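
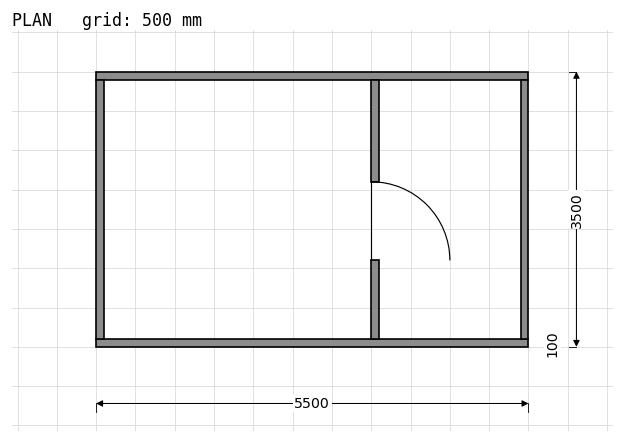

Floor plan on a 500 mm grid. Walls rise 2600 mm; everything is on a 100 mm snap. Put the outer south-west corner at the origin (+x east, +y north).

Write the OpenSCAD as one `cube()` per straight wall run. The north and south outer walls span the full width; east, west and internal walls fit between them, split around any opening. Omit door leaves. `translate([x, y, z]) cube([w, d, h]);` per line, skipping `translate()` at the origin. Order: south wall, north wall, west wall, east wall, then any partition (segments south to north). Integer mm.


cube([5500, 100, 2600]);
translate([0, 3400, 0]) cube([5500, 100, 2600]);
translate([0, 100, 0]) cube([100, 3300, 2600]);
translate([5400, 100, 0]) cube([100, 3300, 2600]);
translate([3500, 100, 0]) cube([100, 1000, 2600]);
translate([3500, 2100, 0]) cube([100, 1300, 2600]);


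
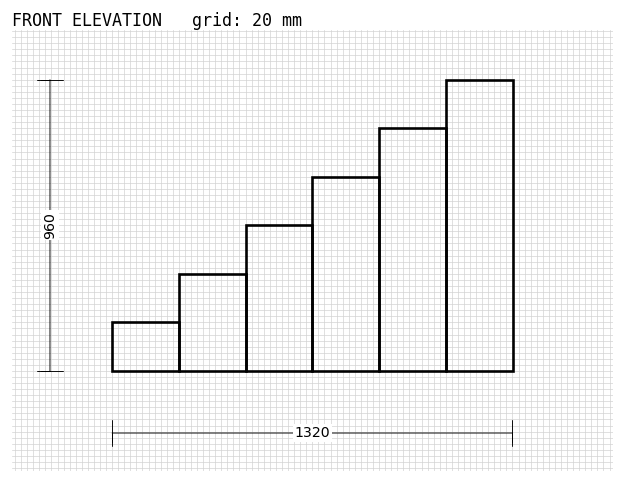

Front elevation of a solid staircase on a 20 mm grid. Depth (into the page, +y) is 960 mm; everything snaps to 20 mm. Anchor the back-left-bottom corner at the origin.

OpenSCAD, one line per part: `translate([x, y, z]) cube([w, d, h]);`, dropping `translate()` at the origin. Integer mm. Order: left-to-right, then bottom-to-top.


cube([220, 960, 160]);
translate([220, 0, 0]) cube([220, 960, 320]);
translate([440, 0, 0]) cube([220, 960, 480]);
translate([660, 0, 0]) cube([220, 960, 640]);
translate([880, 0, 0]) cube([220, 960, 800]);
translate([1100, 0, 0]) cube([220, 960, 960]);


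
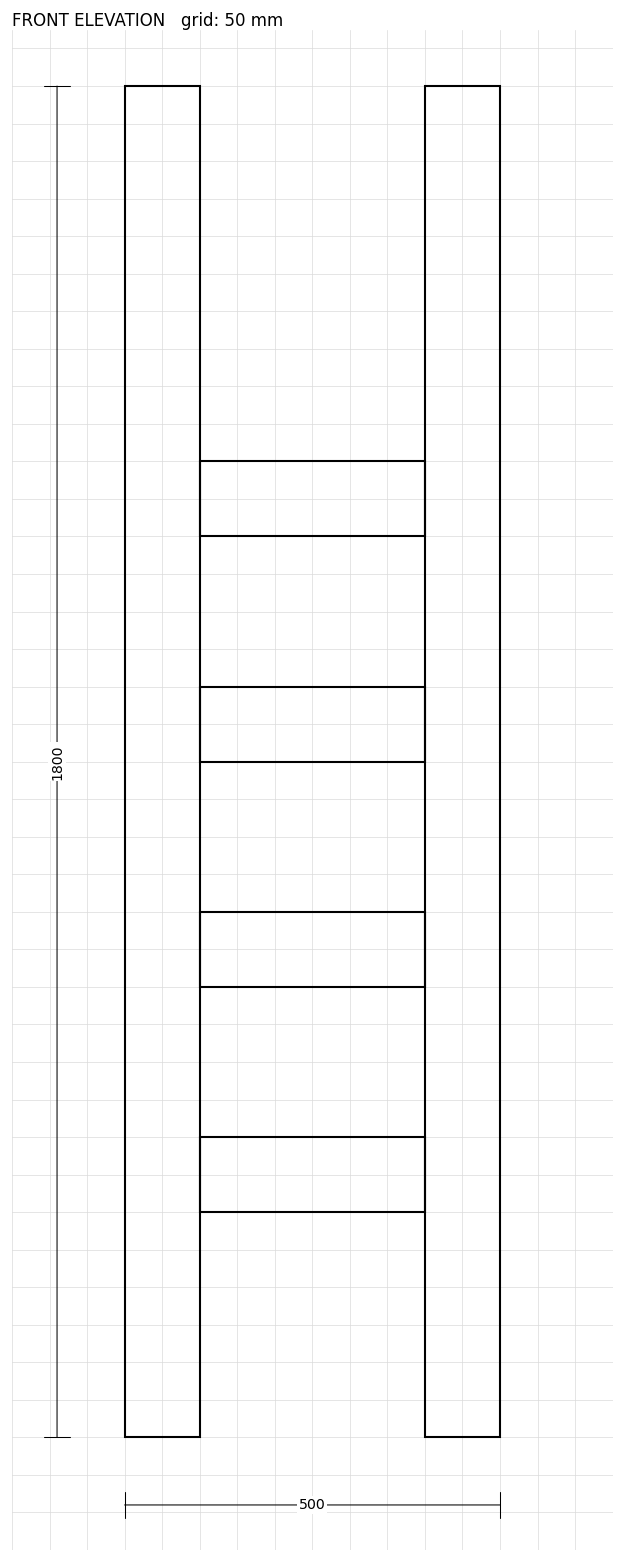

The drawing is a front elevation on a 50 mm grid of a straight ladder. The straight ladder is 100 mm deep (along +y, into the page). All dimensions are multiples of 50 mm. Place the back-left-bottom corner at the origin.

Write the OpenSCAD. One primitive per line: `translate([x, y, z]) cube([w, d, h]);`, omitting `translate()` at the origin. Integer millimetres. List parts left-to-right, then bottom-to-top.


cube([100, 100, 1800]);
translate([100, 0, 300]) cube([300, 100, 100]);
translate([100, 0, 600]) cube([300, 100, 100]);
translate([100, 0, 900]) cube([300, 100, 100]);
translate([100, 0, 1200]) cube([300, 100, 100]);
translate([400, 0, 0]) cube([100, 100, 1800]);


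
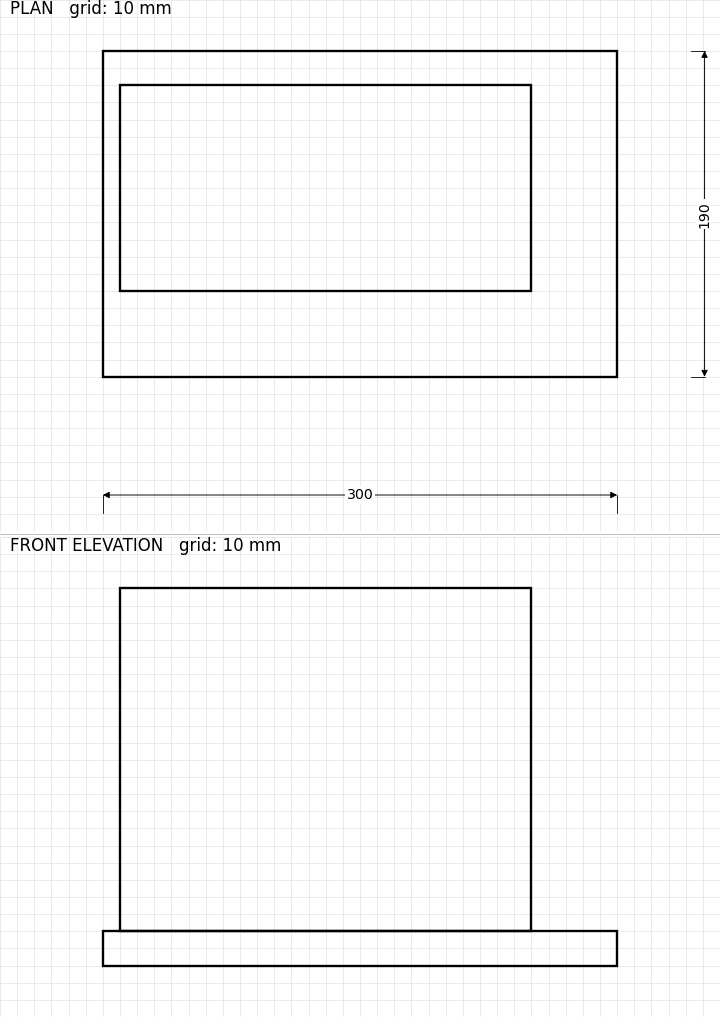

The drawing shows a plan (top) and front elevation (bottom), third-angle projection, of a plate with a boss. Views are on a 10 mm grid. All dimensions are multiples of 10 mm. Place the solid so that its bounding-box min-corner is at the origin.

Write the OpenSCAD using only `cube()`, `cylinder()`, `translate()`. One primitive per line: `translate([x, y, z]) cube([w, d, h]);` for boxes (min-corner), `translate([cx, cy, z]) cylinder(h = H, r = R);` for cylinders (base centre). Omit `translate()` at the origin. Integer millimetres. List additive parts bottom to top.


cube([300, 190, 20]);
translate([10, 50, 20]) cube([240, 120, 200]);


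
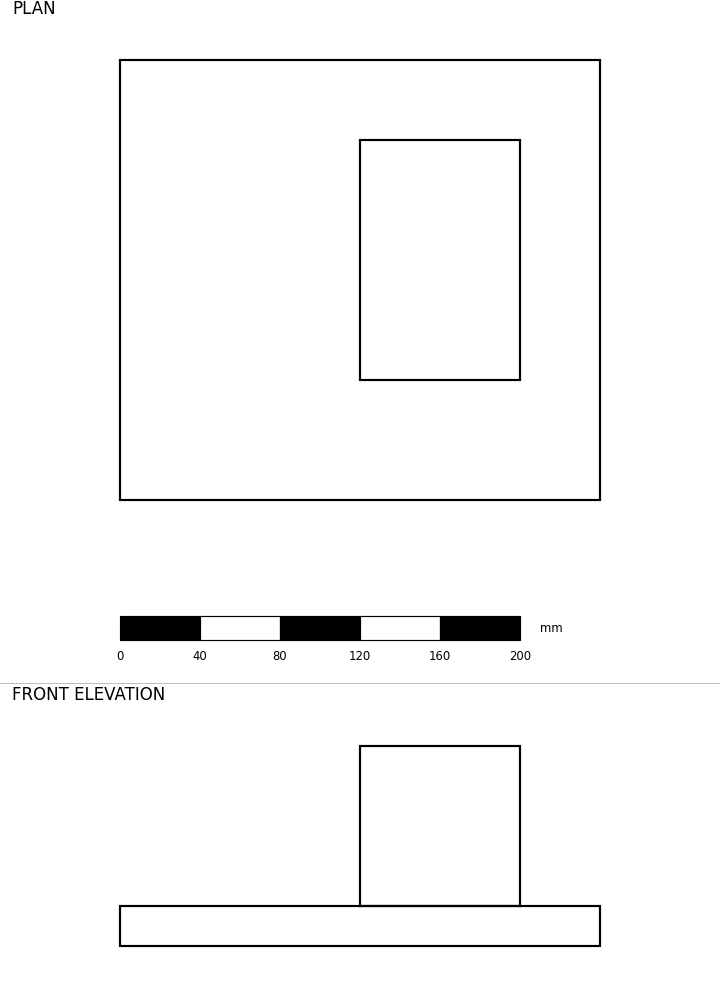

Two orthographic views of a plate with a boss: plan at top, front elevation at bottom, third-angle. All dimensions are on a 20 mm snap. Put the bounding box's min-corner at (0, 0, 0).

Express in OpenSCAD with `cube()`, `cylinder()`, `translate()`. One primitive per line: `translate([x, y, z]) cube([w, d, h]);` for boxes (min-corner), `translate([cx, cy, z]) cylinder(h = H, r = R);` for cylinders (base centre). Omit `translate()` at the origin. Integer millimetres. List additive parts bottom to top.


cube([240, 220, 20]);
translate([120, 60, 20]) cube([80, 120, 80]);


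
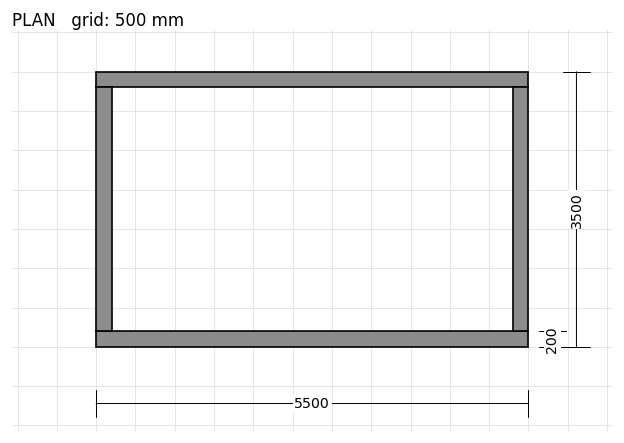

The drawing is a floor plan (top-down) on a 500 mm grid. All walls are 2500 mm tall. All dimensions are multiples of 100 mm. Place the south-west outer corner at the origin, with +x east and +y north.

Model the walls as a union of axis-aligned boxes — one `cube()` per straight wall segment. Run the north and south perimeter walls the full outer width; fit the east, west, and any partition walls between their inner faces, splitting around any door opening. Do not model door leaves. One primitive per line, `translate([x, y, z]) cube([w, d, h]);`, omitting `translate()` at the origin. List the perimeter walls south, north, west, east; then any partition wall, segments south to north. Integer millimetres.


cube([5500, 200, 2500]);
translate([0, 3300, 0]) cube([5500, 200, 2500]);
translate([0, 200, 0]) cube([200, 3100, 2500]);
translate([5300, 200, 0]) cube([200, 3100, 2500]);


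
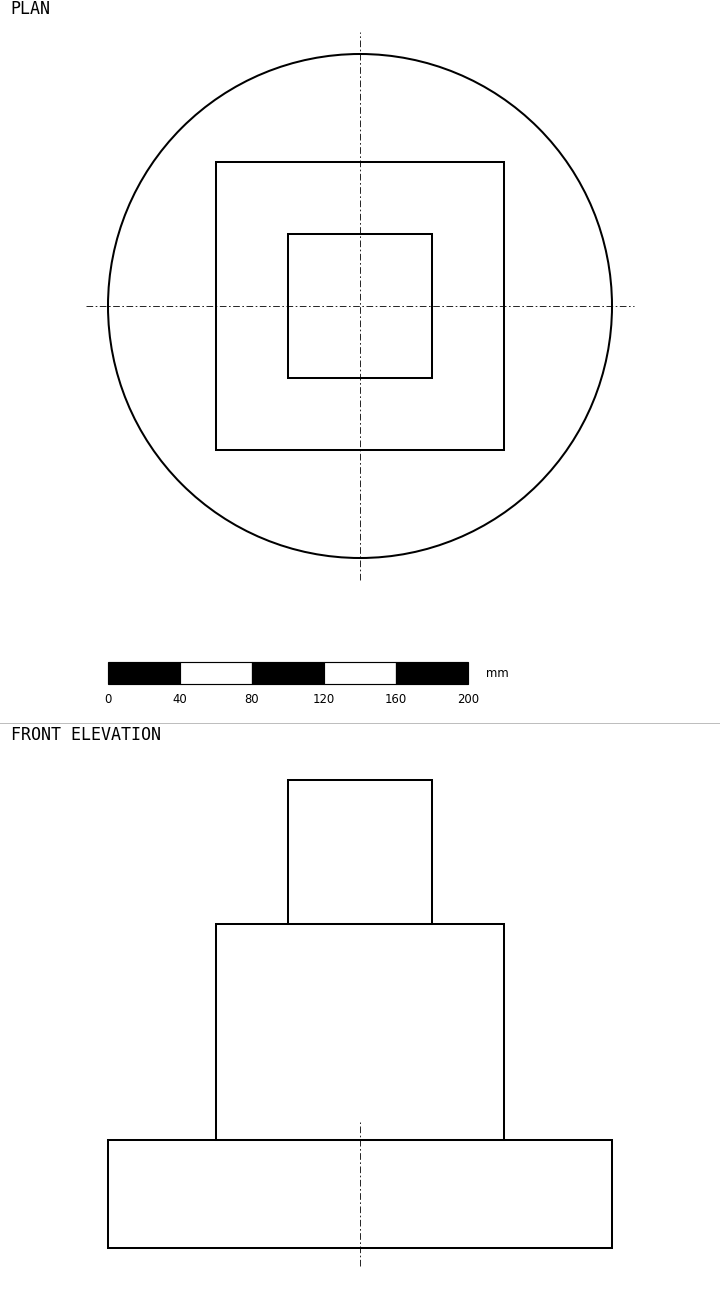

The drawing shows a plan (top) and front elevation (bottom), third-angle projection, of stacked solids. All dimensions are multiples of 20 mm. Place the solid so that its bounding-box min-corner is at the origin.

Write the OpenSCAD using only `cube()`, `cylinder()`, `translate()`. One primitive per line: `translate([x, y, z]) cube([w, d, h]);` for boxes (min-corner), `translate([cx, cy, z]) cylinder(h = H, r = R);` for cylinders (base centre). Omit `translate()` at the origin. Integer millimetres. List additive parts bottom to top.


translate([140, 140, 0]) cylinder(h = 60, r = 140);
translate([60, 60, 60]) cube([160, 160, 120]);
translate([100, 100, 180]) cube([80, 80, 80]);


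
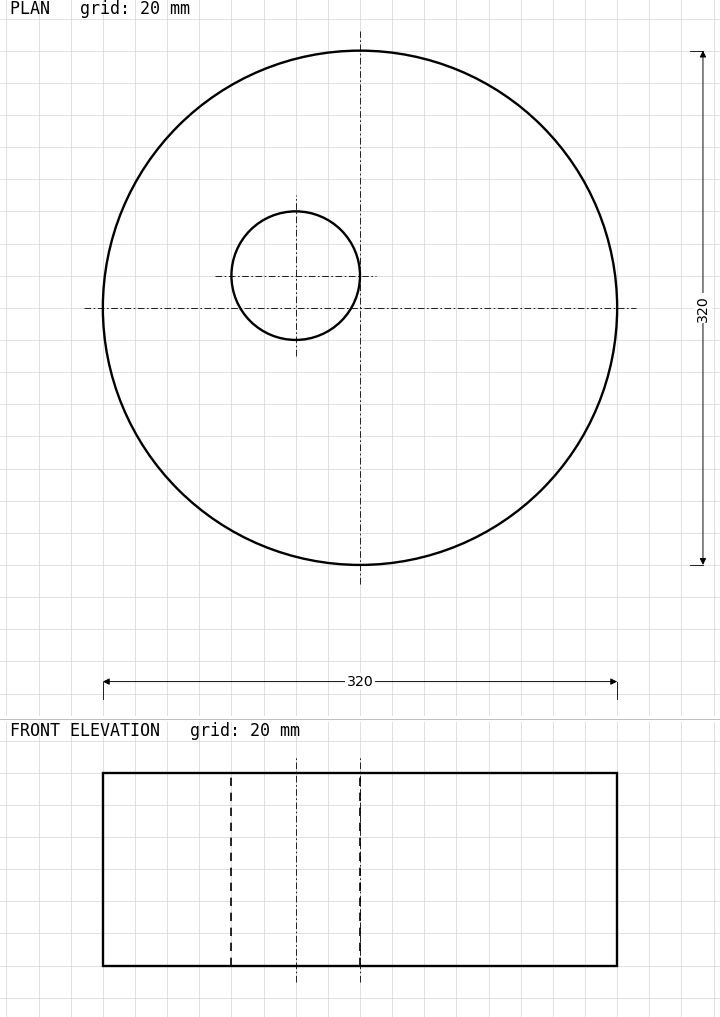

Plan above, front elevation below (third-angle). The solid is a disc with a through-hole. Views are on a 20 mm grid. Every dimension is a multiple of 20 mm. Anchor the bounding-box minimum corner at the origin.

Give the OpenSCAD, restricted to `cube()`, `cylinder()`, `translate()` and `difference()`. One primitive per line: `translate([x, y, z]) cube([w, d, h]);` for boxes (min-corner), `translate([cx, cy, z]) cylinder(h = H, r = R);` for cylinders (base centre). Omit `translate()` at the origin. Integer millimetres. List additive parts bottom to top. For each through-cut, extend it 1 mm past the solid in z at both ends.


difference() {
  translate([160, 160, 0]) cylinder(h = 120, r = 160);
  translate([120, 180, -1]) cylinder(h = 122, r = 40);
}


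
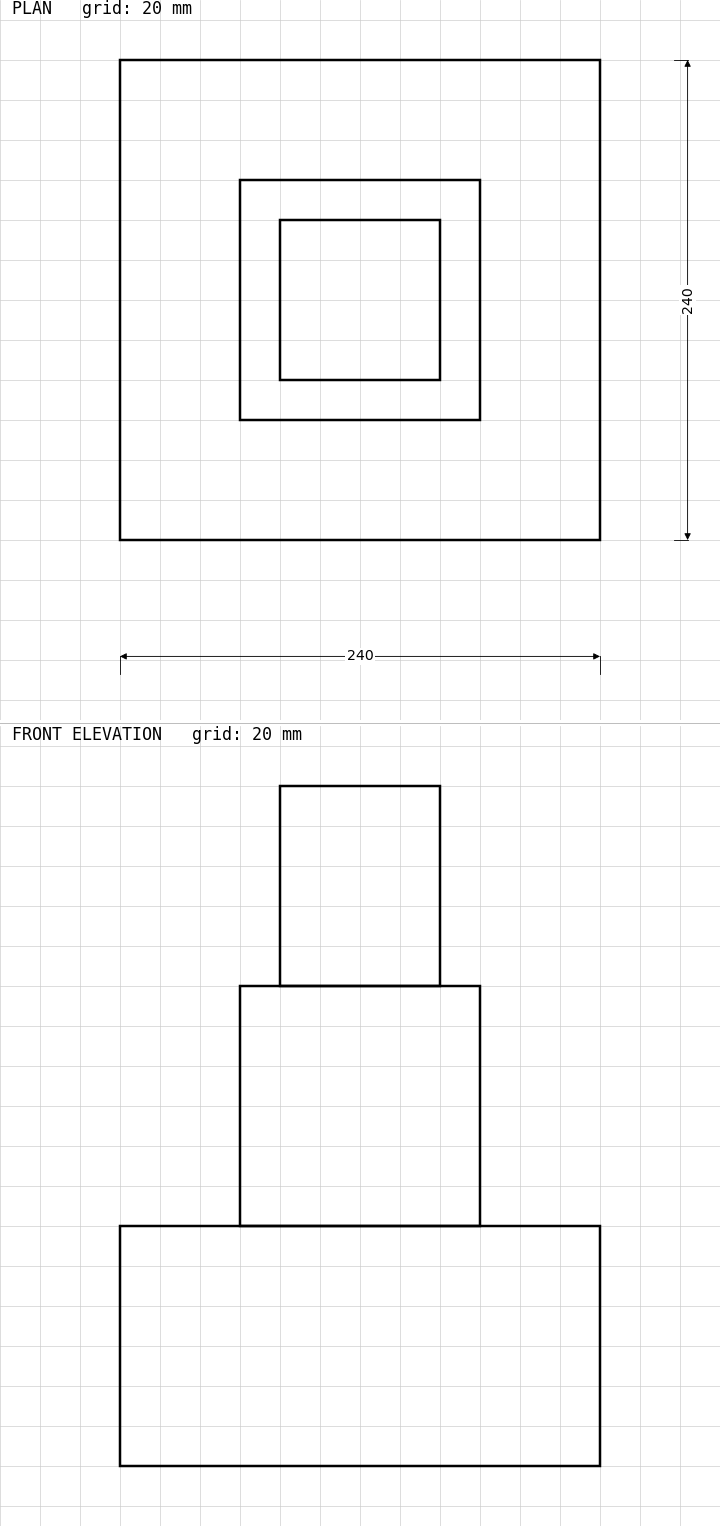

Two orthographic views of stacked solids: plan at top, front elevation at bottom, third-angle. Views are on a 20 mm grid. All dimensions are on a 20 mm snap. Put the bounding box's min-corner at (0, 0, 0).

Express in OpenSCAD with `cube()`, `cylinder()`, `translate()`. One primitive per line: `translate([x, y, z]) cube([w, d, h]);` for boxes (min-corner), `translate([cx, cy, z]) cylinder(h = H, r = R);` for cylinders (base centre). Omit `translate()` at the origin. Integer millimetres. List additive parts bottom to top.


cube([240, 240, 120]);
translate([60, 60, 120]) cube([120, 120, 120]);
translate([80, 80, 240]) cube([80, 80, 100]);


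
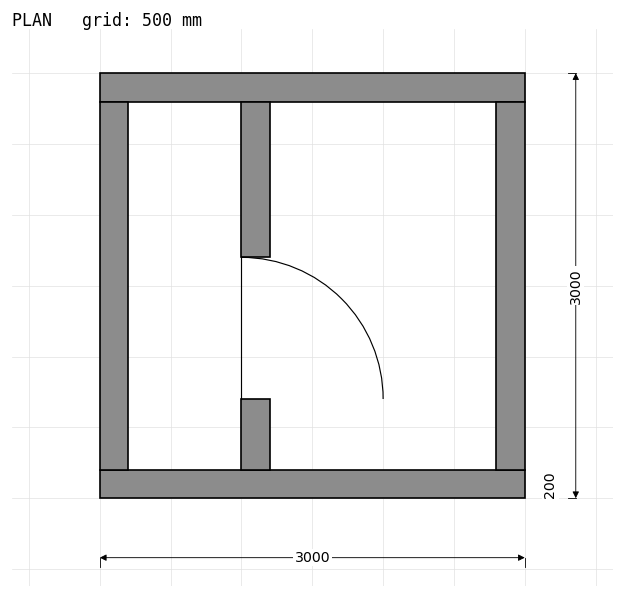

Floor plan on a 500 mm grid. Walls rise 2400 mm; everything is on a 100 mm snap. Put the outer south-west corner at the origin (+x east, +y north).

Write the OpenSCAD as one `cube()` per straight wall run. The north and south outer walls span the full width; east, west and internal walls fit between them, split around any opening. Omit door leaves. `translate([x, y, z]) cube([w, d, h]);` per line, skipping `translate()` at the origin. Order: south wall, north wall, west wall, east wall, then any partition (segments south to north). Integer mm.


cube([3000, 200, 2400]);
translate([0, 2800, 0]) cube([3000, 200, 2400]);
translate([0, 200, 0]) cube([200, 2600, 2400]);
translate([2800, 200, 0]) cube([200, 2600, 2400]);
translate([1000, 200, 0]) cube([200, 500, 2400]);
translate([1000, 1700, 0]) cube([200, 1100, 2400]);


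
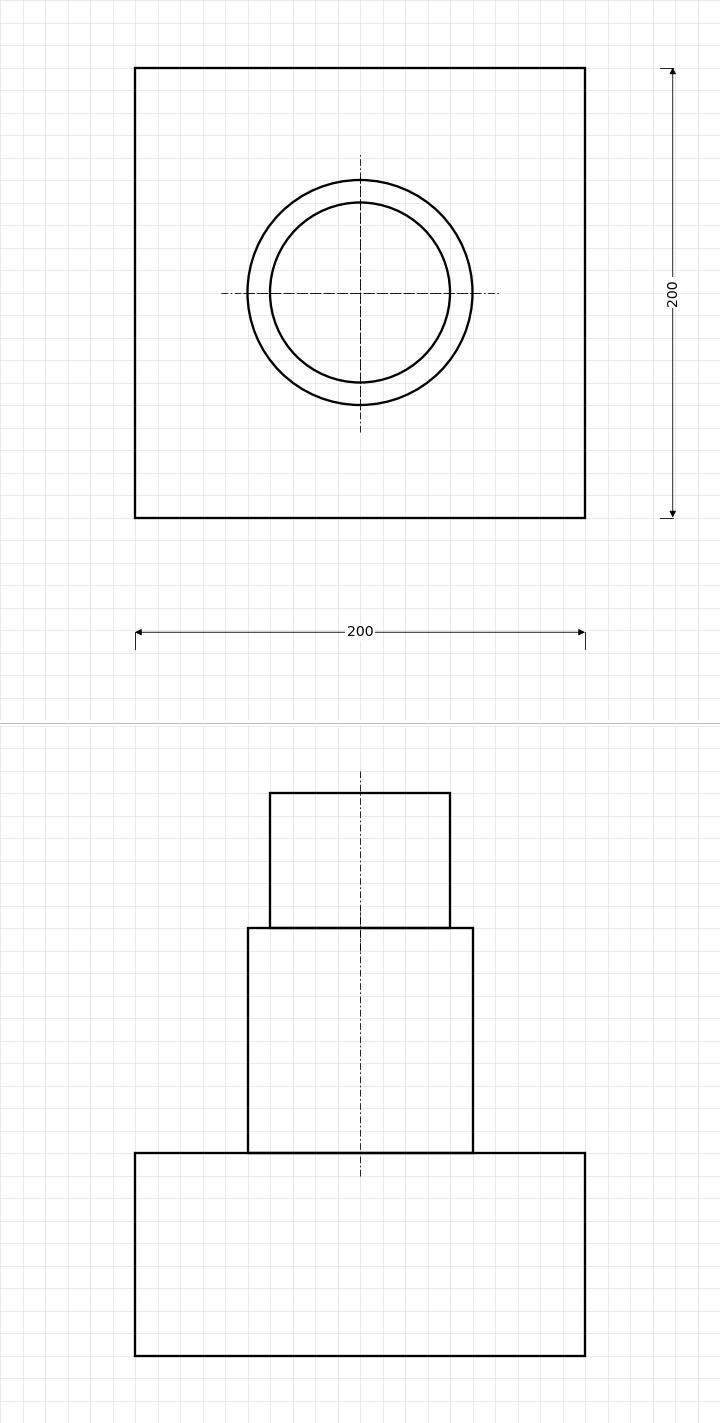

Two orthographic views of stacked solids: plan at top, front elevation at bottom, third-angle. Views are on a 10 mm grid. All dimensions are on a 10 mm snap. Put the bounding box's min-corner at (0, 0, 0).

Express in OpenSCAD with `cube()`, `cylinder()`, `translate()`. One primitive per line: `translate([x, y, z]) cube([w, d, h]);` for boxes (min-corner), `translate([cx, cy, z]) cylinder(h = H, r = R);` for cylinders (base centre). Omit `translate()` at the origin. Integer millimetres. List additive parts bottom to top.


cube([200, 200, 90]);
translate([100, 100, 90]) cylinder(h = 100, r = 50);
translate([100, 100, 190]) cylinder(h = 60, r = 40);


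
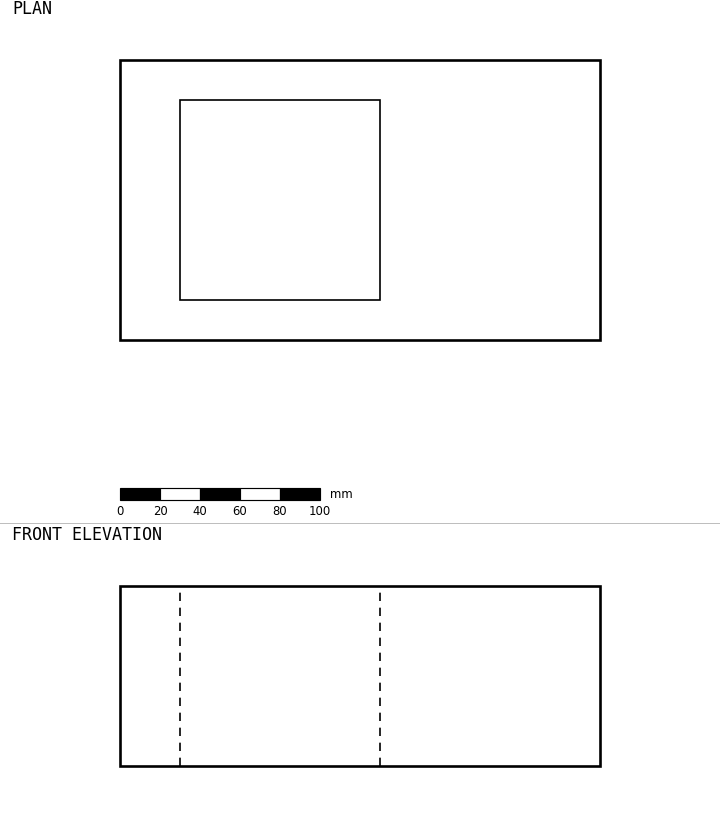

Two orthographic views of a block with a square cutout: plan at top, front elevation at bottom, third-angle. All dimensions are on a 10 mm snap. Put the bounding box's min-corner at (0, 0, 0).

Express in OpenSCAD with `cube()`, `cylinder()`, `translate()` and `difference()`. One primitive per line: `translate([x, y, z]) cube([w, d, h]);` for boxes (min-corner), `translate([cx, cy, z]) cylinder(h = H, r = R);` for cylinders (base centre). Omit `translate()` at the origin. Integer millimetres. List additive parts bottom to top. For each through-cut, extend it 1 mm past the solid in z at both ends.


difference() {
  cube([240, 140, 90]);
  translate([30, 20, -1]) cube([100, 100, 92]);
}


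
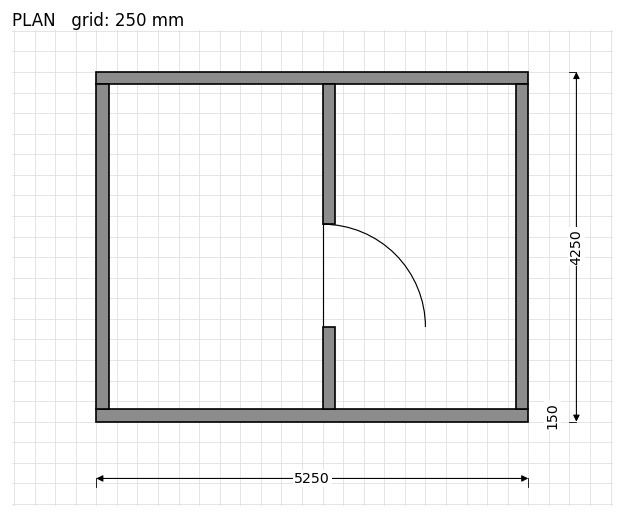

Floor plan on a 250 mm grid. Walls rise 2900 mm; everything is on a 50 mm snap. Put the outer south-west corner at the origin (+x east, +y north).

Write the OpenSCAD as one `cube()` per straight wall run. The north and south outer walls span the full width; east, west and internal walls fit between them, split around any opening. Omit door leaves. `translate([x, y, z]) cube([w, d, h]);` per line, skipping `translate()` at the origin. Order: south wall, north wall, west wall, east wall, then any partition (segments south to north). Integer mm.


cube([5250, 150, 2900]);
translate([0, 4100, 0]) cube([5250, 150, 2900]);
translate([0, 150, 0]) cube([150, 3950, 2900]);
translate([5100, 150, 0]) cube([150, 3950, 2900]);
translate([2750, 150, 0]) cube([150, 1000, 2900]);
translate([2750, 2400, 0]) cube([150, 1700, 2900]);


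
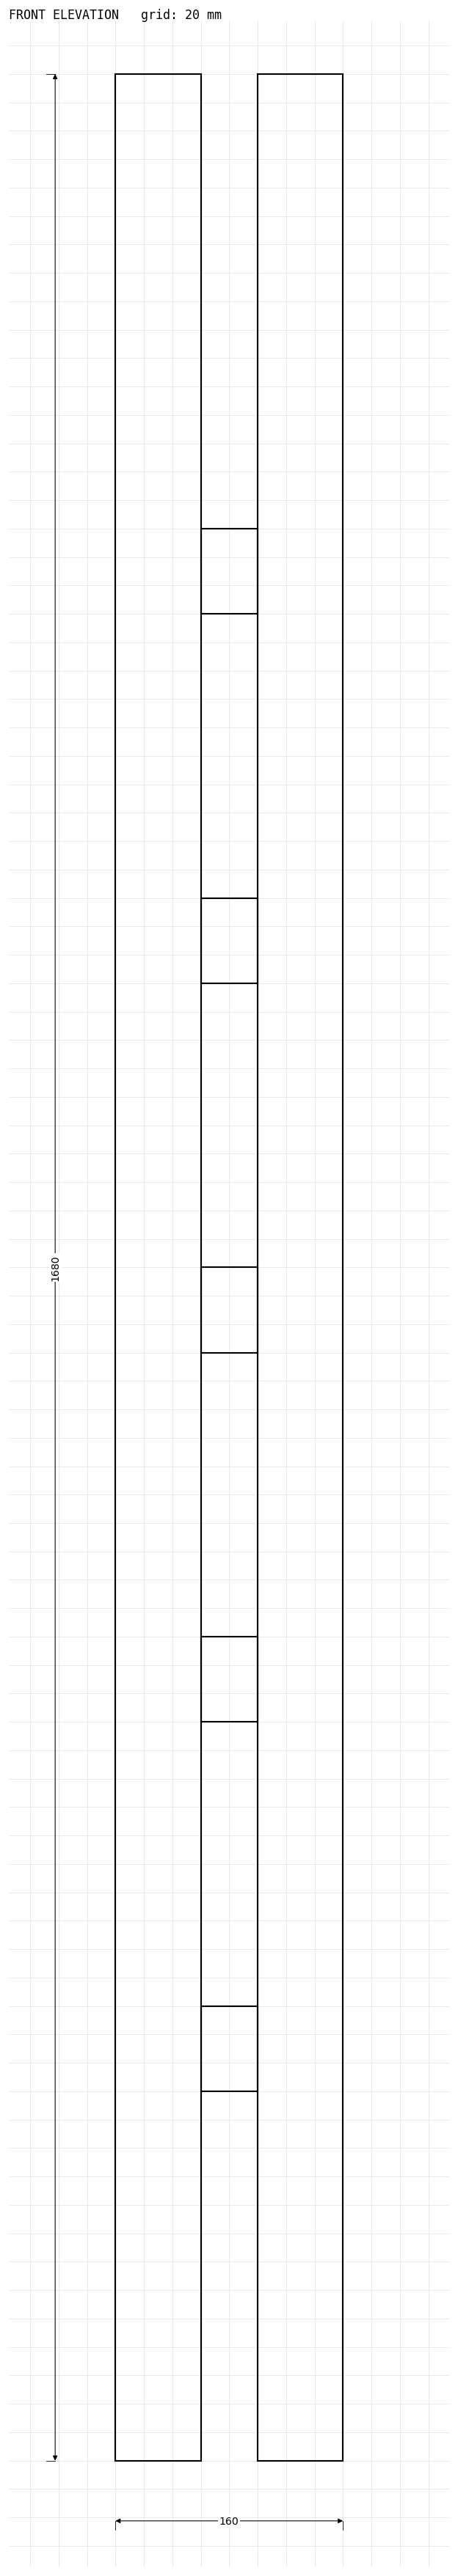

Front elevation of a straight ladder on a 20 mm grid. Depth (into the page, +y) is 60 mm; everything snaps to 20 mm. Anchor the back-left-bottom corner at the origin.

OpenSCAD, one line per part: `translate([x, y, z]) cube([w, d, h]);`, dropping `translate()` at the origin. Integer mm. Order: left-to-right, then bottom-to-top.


cube([60, 60, 1680]);
translate([60, 0, 260]) cube([40, 60, 60]);
translate([60, 0, 520]) cube([40, 60, 60]);
translate([60, 0, 780]) cube([40, 60, 60]);
translate([60, 0, 1040]) cube([40, 60, 60]);
translate([60, 0, 1300]) cube([40, 60, 60]);
translate([100, 0, 0]) cube([60, 60, 1680]);


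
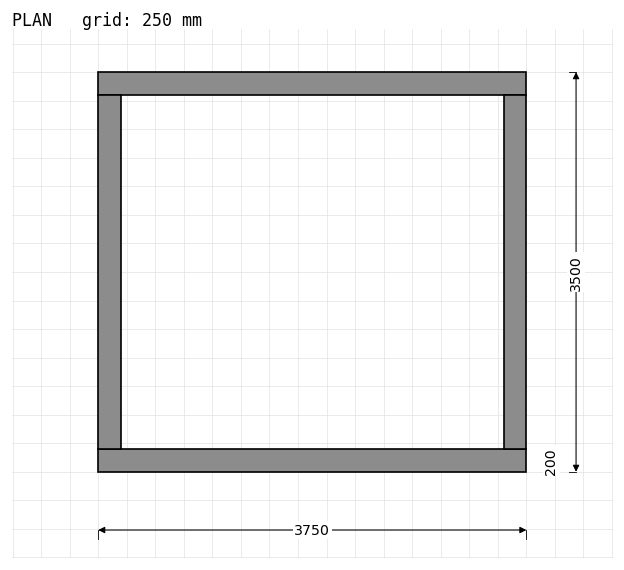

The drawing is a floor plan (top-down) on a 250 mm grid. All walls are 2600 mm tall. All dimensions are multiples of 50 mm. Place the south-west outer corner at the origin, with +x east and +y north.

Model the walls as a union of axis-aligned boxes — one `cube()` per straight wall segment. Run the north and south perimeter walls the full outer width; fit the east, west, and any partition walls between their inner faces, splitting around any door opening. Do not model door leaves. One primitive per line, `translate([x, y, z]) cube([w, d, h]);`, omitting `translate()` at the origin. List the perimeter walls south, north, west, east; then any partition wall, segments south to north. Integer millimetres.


cube([3750, 200, 2600]);
translate([0, 3300, 0]) cube([3750, 200, 2600]);
translate([0, 200, 0]) cube([200, 3100, 2600]);
translate([3550, 200, 0]) cube([200, 3100, 2600]);


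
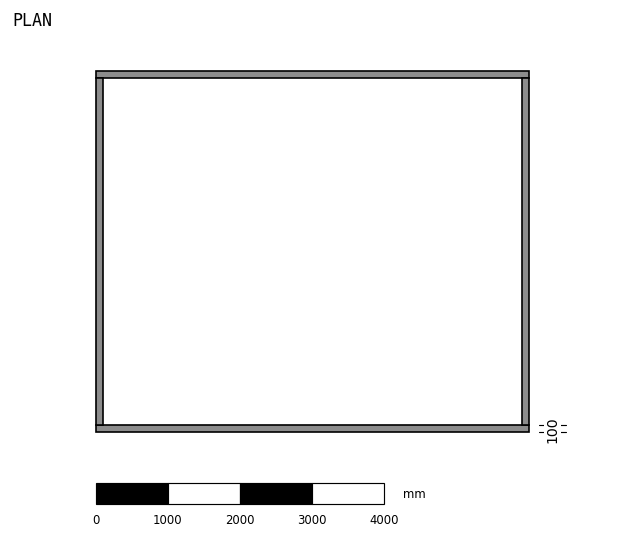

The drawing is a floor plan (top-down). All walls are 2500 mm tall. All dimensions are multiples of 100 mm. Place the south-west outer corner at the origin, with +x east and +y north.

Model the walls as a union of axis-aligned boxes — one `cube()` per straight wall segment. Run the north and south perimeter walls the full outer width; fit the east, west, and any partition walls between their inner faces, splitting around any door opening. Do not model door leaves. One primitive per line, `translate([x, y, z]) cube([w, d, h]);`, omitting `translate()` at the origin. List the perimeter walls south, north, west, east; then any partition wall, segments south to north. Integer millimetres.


cube([6000, 100, 2500]);
translate([0, 4900, 0]) cube([6000, 100, 2500]);
translate([0, 100, 0]) cube([100, 4800, 2500]);
translate([5900, 100, 0]) cube([100, 4800, 2500]);


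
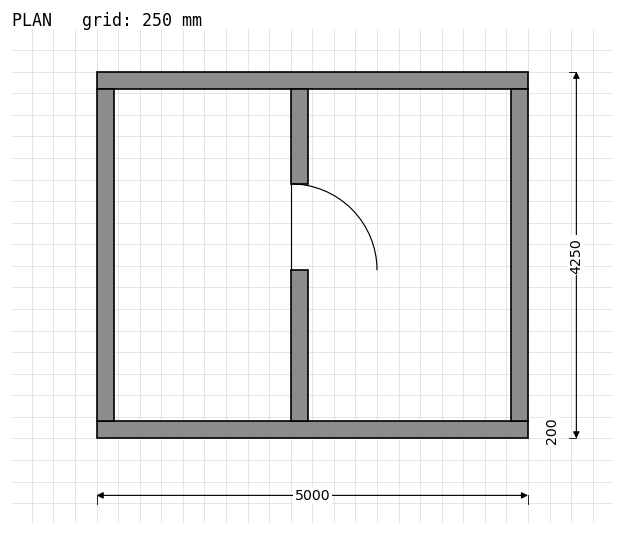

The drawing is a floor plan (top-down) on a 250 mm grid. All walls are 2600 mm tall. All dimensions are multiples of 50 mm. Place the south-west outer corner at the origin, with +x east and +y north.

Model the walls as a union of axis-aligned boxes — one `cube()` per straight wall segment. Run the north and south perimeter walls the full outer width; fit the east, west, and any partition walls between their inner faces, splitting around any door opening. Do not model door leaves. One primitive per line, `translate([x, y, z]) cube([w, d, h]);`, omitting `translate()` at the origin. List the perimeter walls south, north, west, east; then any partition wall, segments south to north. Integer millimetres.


cube([5000, 200, 2600]);
translate([0, 4050, 0]) cube([5000, 200, 2600]);
translate([0, 200, 0]) cube([200, 3850, 2600]);
translate([4800, 200, 0]) cube([200, 3850, 2600]);
translate([2250, 200, 0]) cube([200, 1750, 2600]);
translate([2250, 2950, 0]) cube([200, 1100, 2600]);


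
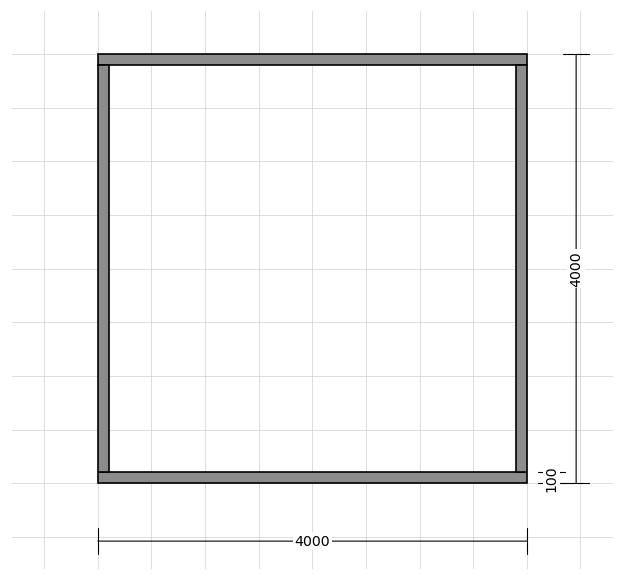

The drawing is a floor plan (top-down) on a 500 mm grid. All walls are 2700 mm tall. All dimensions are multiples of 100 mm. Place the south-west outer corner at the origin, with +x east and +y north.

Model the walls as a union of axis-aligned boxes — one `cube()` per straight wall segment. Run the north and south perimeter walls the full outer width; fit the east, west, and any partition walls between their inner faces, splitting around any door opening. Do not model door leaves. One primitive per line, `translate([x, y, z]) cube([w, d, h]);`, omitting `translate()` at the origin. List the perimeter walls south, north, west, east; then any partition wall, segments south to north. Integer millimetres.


cube([4000, 100, 2700]);
translate([0, 3900, 0]) cube([4000, 100, 2700]);
translate([0, 100, 0]) cube([100, 3800, 2700]);
translate([3900, 100, 0]) cube([100, 3800, 2700]);


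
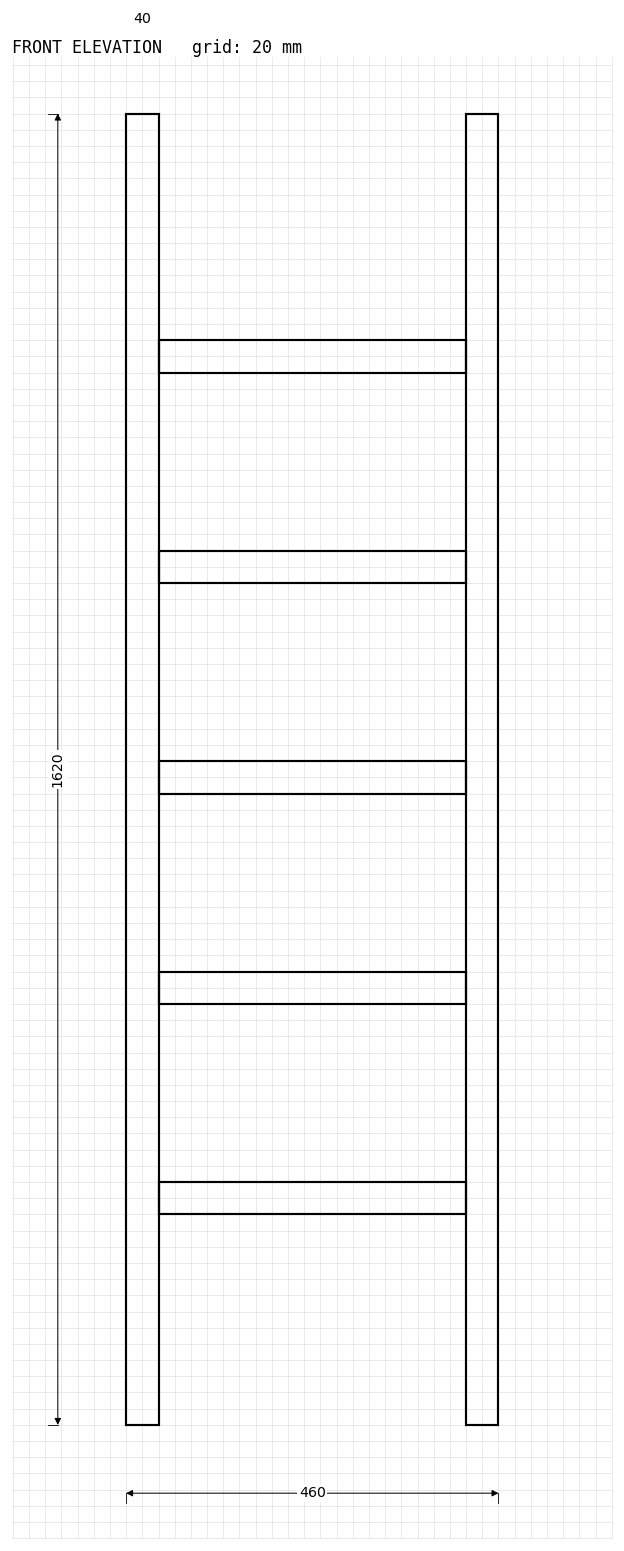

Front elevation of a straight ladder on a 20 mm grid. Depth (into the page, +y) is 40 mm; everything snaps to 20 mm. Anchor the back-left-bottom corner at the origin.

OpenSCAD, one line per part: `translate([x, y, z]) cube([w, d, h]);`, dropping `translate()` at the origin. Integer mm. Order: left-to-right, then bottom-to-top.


cube([40, 40, 1620]);
translate([40, 0, 260]) cube([380, 40, 40]);
translate([40, 0, 520]) cube([380, 40, 40]);
translate([40, 0, 780]) cube([380, 40, 40]);
translate([40, 0, 1040]) cube([380, 40, 40]);
translate([40, 0, 1300]) cube([380, 40, 40]);
translate([420, 0, 0]) cube([40, 40, 1620]);


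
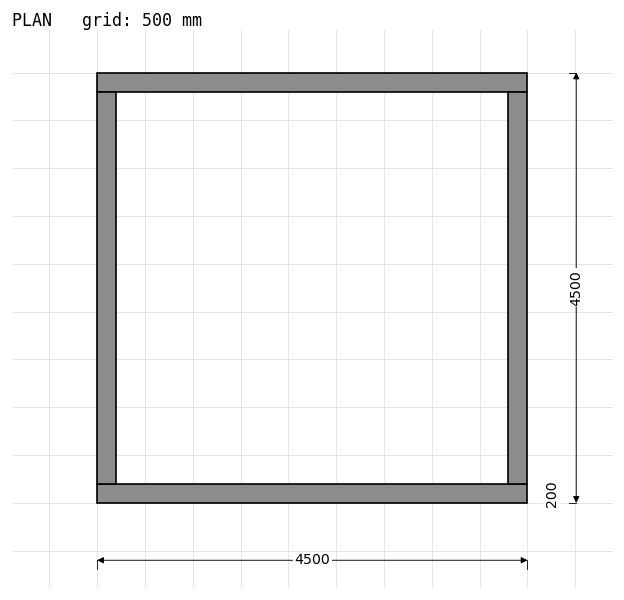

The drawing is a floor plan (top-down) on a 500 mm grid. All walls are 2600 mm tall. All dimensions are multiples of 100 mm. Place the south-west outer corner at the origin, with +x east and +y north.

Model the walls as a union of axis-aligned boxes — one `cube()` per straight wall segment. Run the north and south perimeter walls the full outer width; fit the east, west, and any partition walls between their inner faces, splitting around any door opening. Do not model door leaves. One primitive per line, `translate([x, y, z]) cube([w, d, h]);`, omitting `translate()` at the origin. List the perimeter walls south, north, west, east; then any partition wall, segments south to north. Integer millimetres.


cube([4500, 200, 2600]);
translate([0, 4300, 0]) cube([4500, 200, 2600]);
translate([0, 200, 0]) cube([200, 4100, 2600]);
translate([4300, 200, 0]) cube([200, 4100, 2600]);


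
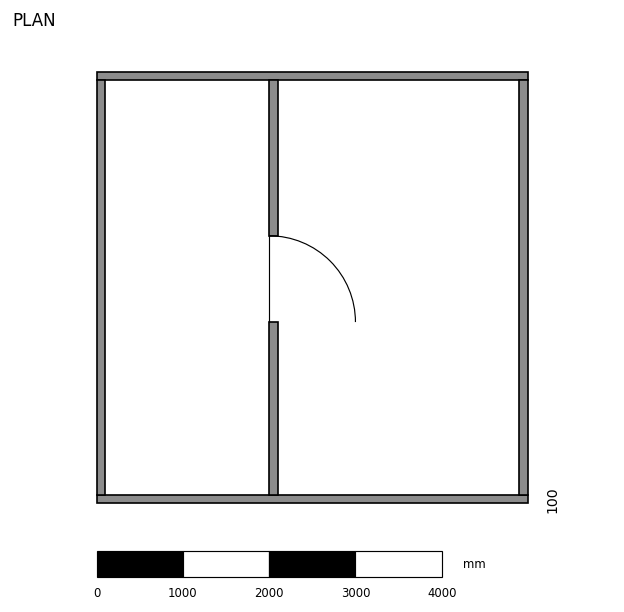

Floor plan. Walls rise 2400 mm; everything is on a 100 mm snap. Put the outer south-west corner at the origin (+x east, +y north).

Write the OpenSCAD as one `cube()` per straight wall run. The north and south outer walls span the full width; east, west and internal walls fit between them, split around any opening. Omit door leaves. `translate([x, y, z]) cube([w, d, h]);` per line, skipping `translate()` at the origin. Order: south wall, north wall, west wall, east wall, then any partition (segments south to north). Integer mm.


cube([5000, 100, 2400]);
translate([0, 4900, 0]) cube([5000, 100, 2400]);
translate([0, 100, 0]) cube([100, 4800, 2400]);
translate([4900, 100, 0]) cube([100, 4800, 2400]);
translate([2000, 100, 0]) cube([100, 2000, 2400]);
translate([2000, 3100, 0]) cube([100, 1800, 2400]);


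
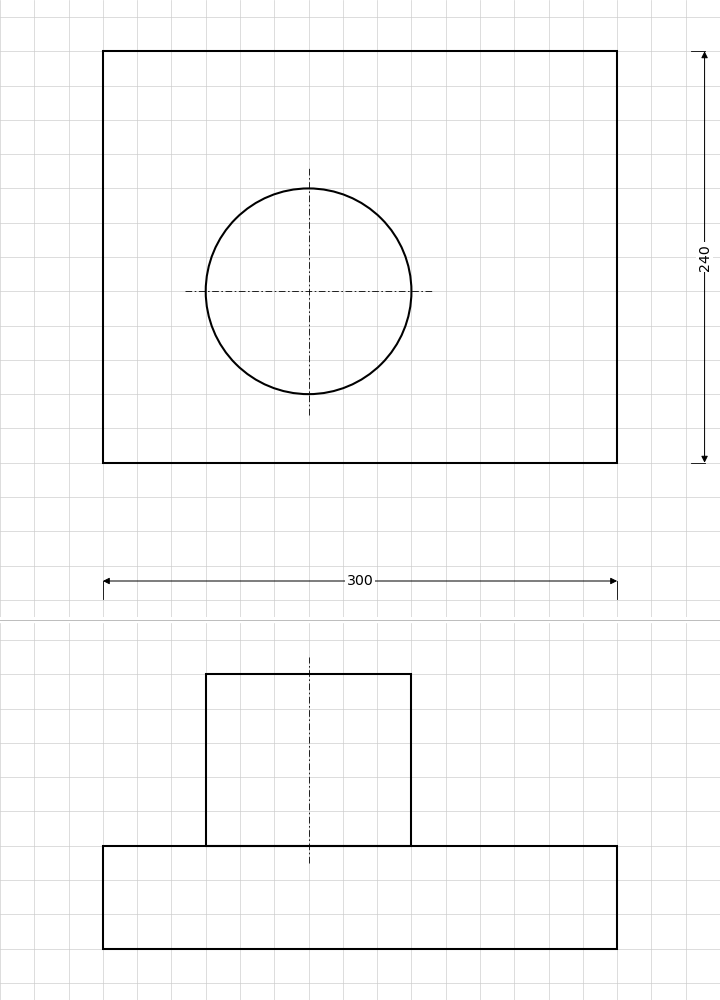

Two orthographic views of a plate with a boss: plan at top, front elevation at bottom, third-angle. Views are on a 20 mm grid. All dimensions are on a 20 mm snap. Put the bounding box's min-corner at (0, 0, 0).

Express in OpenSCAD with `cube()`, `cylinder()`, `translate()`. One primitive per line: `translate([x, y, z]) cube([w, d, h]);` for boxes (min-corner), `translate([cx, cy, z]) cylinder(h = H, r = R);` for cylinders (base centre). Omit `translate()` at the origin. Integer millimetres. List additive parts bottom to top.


cube([300, 240, 60]);
translate([120, 100, 60]) cylinder(h = 100, r = 60);


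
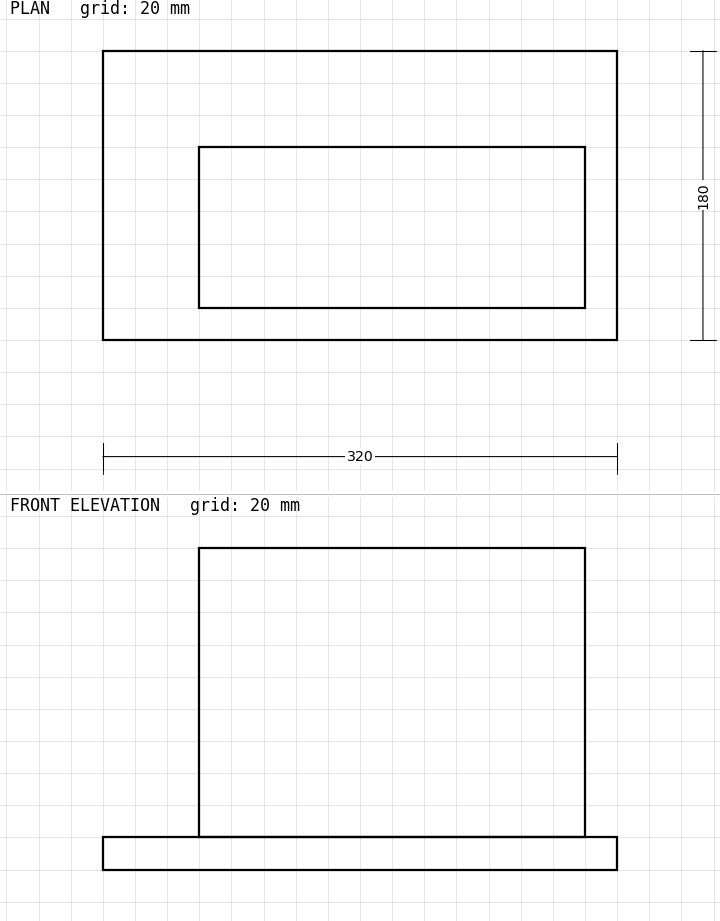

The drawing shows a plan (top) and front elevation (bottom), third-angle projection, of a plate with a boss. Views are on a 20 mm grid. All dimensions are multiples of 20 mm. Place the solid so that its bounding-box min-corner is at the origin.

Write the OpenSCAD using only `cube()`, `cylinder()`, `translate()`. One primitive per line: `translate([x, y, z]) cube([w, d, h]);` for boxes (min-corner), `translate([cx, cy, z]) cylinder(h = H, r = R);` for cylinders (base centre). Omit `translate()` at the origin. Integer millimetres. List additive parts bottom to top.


cube([320, 180, 20]);
translate([60, 20, 20]) cube([240, 100, 180]);


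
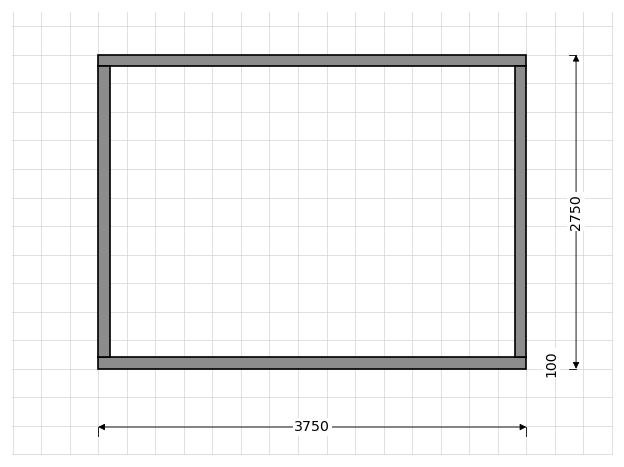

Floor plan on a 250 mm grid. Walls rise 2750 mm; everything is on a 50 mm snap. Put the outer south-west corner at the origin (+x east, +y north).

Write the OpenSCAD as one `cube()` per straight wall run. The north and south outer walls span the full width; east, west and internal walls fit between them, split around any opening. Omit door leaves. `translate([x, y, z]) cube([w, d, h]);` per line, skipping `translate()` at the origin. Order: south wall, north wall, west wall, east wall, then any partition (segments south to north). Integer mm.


cube([3750, 100, 2750]);
translate([0, 2650, 0]) cube([3750, 100, 2750]);
translate([0, 100, 0]) cube([100, 2550, 2750]);
translate([3650, 100, 0]) cube([100, 2550, 2750]);


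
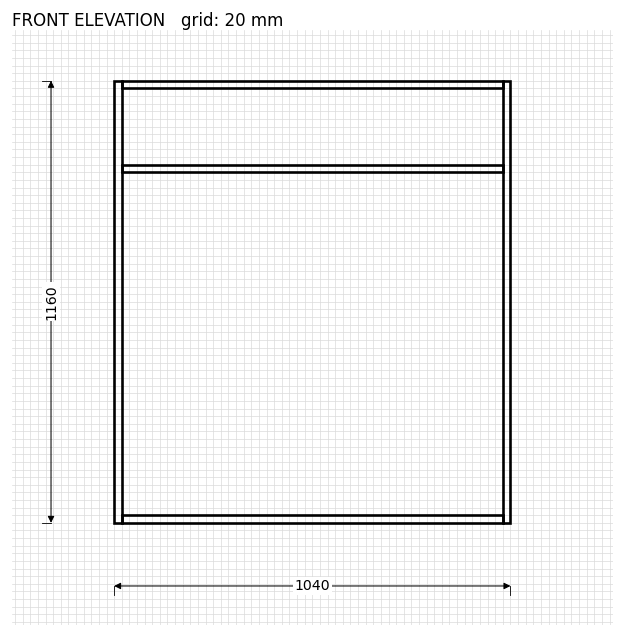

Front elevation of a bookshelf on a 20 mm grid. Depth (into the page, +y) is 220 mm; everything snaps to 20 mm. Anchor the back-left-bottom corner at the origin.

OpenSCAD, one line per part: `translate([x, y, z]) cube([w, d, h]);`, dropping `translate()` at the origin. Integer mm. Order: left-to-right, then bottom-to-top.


cube([20, 220, 1160]);
translate([20, 0, 0]) cube([1000, 220, 20]);
translate([20, 0, 920]) cube([1000, 220, 20]);
translate([20, 0, 1140]) cube([1000, 220, 20]);
translate([1020, 0, 0]) cube([20, 220, 1160]);


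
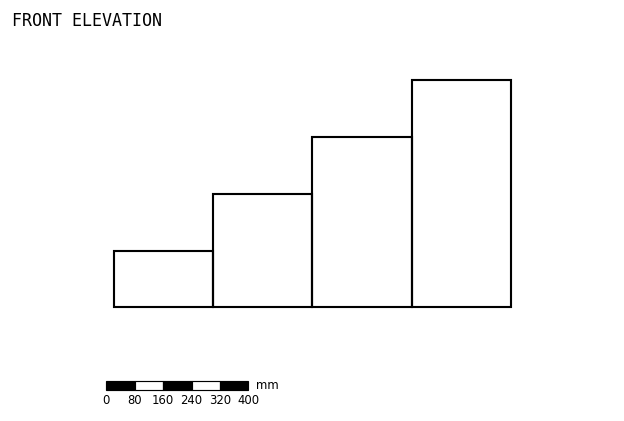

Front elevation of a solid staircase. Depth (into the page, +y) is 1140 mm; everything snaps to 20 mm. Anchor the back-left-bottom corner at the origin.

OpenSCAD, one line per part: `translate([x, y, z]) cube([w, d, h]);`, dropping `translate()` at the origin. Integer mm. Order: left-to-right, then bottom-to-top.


cube([280, 1140, 160]);
translate([280, 0, 0]) cube([280, 1140, 320]);
translate([560, 0, 0]) cube([280, 1140, 480]);
translate([840, 0, 0]) cube([280, 1140, 640]);


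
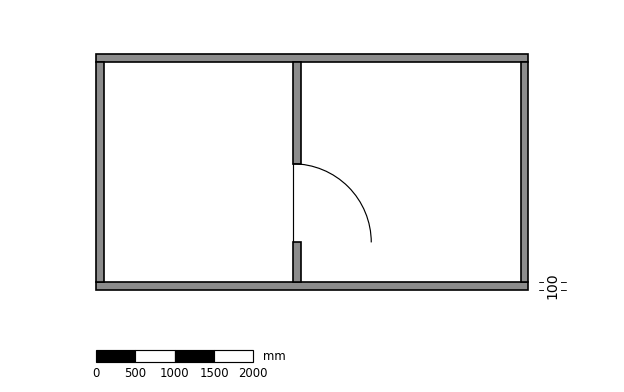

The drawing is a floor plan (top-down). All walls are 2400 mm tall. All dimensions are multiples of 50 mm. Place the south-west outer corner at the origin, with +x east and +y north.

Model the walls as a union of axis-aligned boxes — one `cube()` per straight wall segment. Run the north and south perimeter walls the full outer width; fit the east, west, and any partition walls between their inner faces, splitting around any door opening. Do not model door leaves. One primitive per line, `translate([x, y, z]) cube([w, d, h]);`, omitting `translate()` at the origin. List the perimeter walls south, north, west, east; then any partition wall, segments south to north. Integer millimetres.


cube([5500, 100, 2400]);
translate([0, 2900, 0]) cube([5500, 100, 2400]);
translate([0, 100, 0]) cube([100, 2800, 2400]);
translate([5400, 100, 0]) cube([100, 2800, 2400]);
translate([2500, 100, 0]) cube([100, 500, 2400]);
translate([2500, 1600, 0]) cube([100, 1300, 2400]);


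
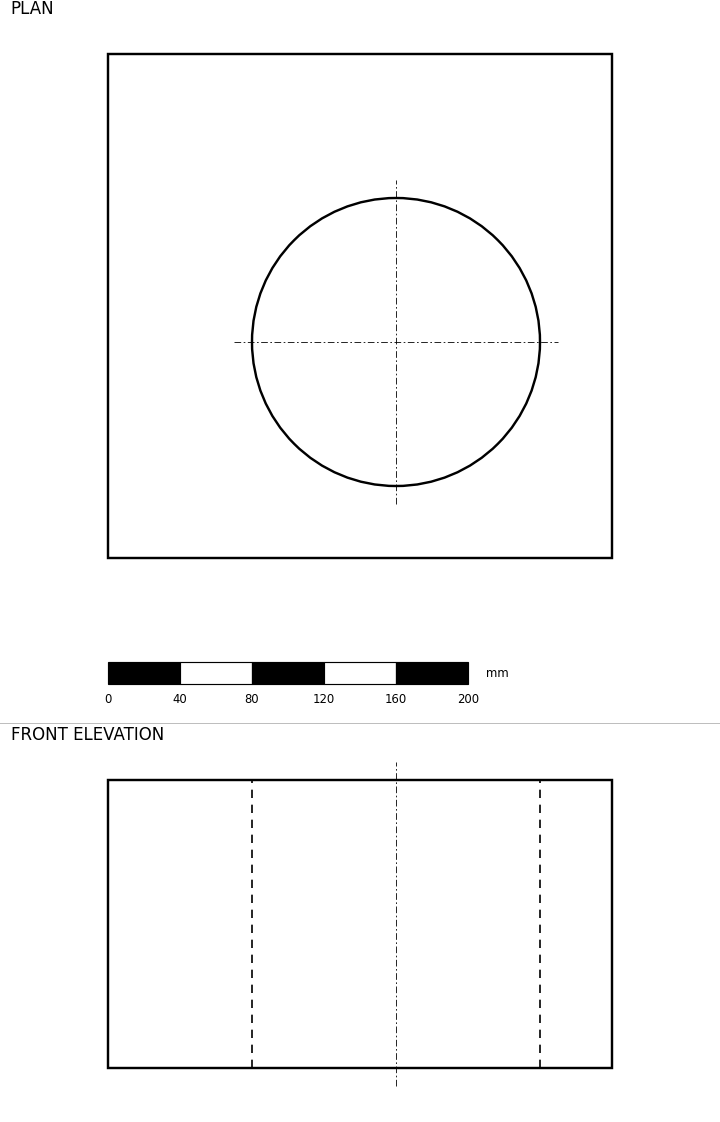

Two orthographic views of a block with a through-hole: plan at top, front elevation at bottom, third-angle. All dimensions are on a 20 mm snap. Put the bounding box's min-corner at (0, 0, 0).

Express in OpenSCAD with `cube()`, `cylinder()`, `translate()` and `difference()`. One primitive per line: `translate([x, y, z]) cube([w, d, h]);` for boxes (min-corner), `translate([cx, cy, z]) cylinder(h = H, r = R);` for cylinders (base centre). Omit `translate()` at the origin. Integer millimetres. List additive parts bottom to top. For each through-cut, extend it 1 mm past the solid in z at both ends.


difference() {
  cube([280, 280, 160]);
  translate([160, 120, -1]) cylinder(h = 162, r = 80);
}


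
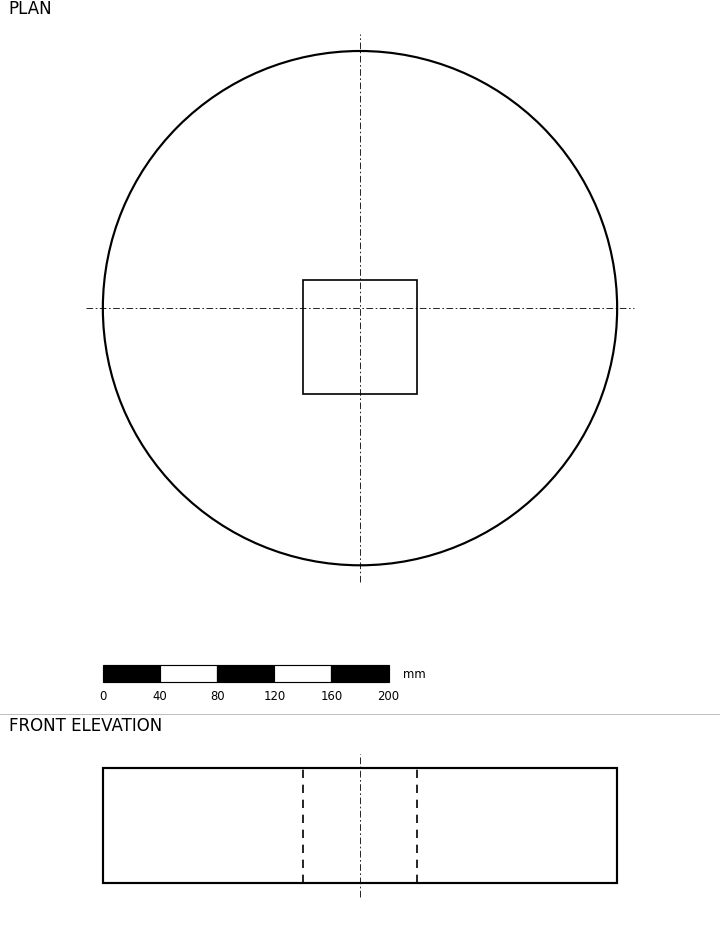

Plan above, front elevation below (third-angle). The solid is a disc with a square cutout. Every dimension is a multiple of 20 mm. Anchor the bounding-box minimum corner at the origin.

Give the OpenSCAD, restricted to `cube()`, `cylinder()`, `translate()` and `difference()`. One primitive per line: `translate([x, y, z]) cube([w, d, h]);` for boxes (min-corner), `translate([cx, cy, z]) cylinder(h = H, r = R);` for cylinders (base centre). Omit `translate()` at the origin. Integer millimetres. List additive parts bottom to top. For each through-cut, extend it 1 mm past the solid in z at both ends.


difference() {
  translate([180, 180, 0]) cylinder(h = 80, r = 180);
  translate([140, 120, -1]) cube([80, 80, 82]);
}


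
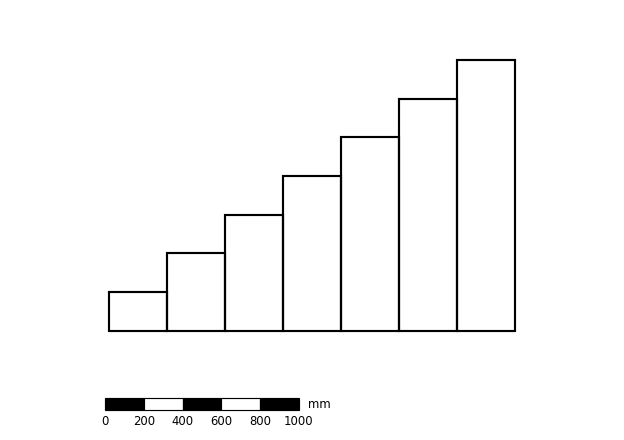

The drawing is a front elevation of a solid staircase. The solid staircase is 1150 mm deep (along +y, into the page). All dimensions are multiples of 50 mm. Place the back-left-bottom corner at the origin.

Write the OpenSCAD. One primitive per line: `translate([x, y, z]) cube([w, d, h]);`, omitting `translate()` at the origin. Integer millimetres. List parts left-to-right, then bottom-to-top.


cube([300, 1150, 200]);
translate([300, 0, 0]) cube([300, 1150, 400]);
translate([600, 0, 0]) cube([300, 1150, 600]);
translate([900, 0, 0]) cube([300, 1150, 800]);
translate([1200, 0, 0]) cube([300, 1150, 1000]);
translate([1500, 0, 0]) cube([300, 1150, 1200]);
translate([1800, 0, 0]) cube([300, 1150, 1400]);


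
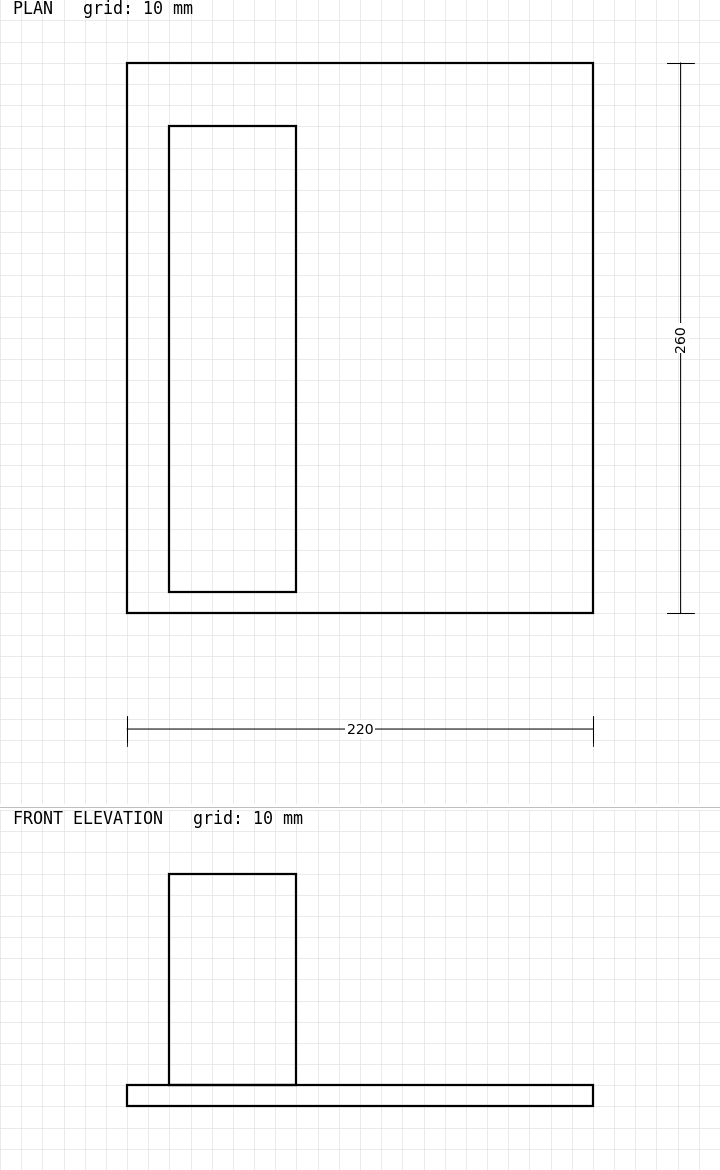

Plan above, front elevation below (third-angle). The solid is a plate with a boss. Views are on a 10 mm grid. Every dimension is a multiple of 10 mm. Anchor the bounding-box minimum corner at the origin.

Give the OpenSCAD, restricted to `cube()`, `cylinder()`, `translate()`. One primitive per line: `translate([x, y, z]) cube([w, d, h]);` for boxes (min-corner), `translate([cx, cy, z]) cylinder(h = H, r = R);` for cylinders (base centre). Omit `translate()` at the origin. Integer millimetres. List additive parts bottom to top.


cube([220, 260, 10]);
translate([20, 10, 10]) cube([60, 220, 100]);


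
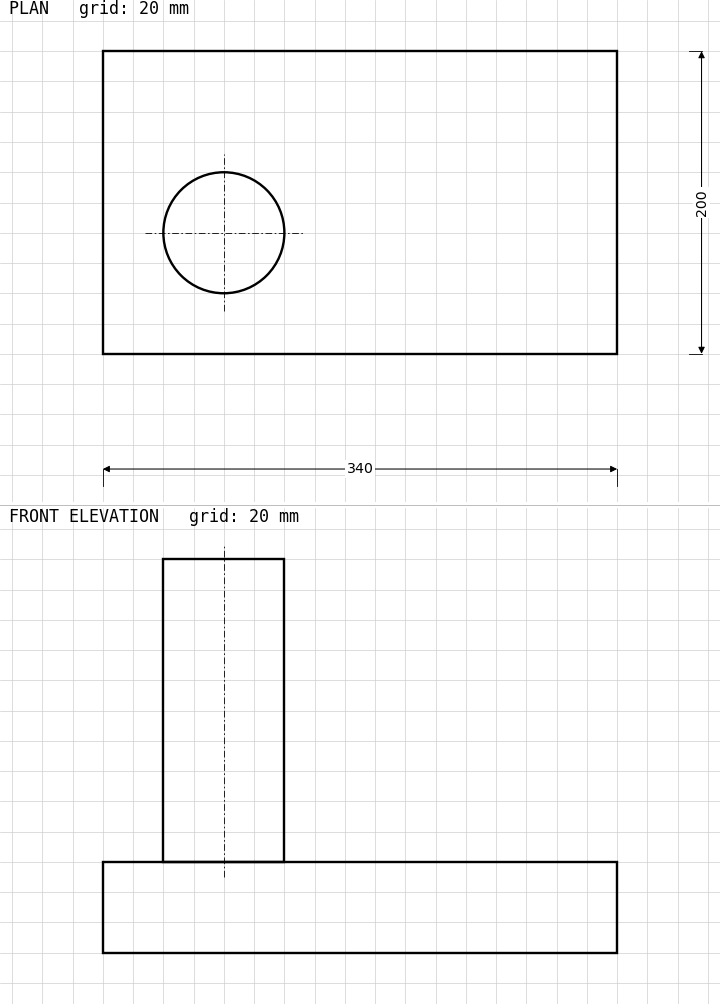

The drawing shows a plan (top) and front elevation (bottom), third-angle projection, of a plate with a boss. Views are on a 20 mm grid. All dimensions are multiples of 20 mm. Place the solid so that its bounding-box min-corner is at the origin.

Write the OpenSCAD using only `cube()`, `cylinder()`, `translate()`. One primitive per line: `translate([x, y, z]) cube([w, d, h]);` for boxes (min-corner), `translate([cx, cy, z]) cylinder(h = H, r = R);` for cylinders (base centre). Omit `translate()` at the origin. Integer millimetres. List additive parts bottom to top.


cube([340, 200, 60]);
translate([80, 80, 60]) cylinder(h = 200, r = 40);


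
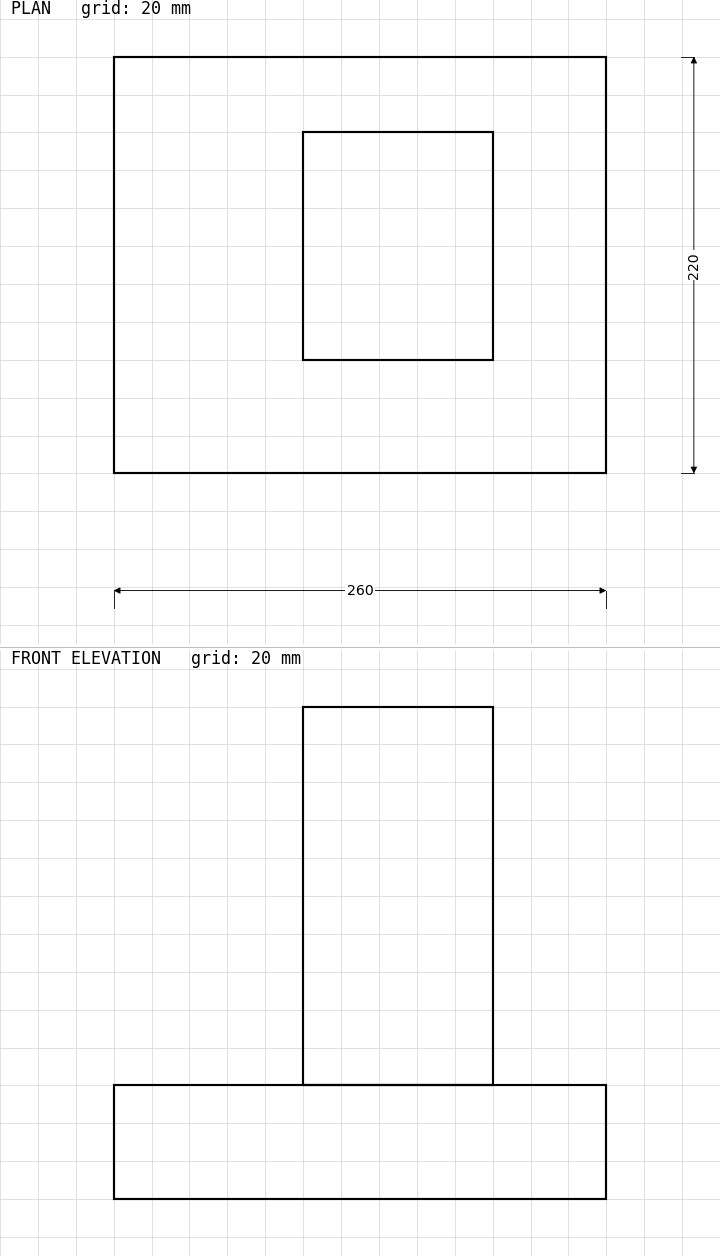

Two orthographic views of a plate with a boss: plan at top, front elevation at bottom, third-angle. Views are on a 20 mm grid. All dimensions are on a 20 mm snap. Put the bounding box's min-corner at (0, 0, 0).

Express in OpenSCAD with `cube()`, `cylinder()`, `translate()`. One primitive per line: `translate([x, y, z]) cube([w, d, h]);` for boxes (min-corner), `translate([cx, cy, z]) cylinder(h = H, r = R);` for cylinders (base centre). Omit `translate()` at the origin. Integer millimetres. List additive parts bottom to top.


cube([260, 220, 60]);
translate([100, 60, 60]) cube([100, 120, 200]);


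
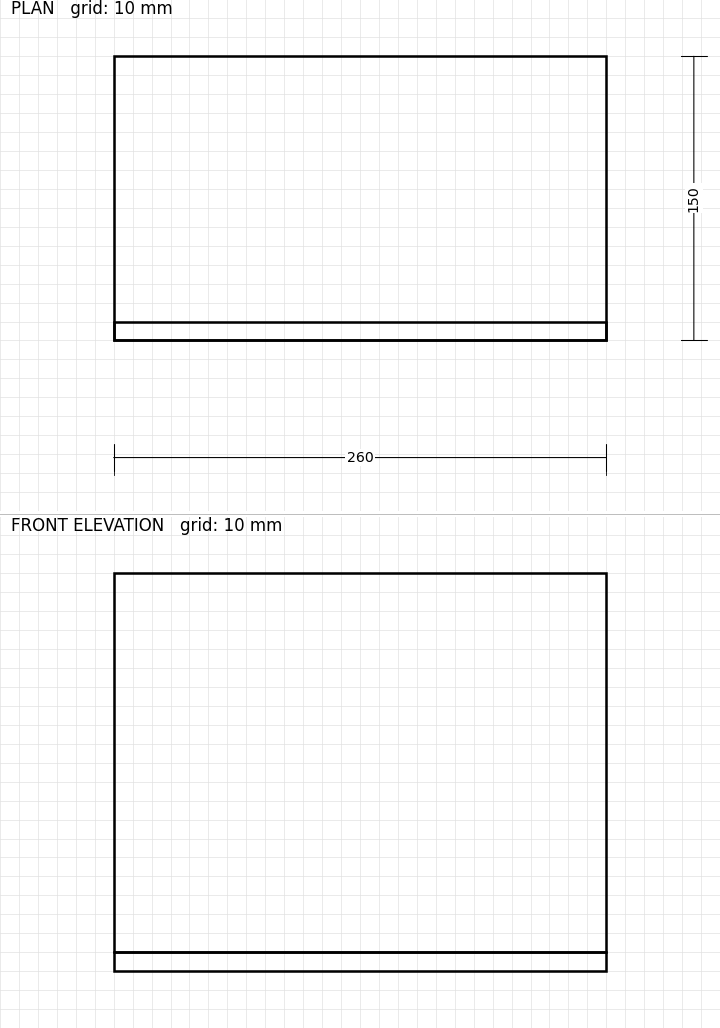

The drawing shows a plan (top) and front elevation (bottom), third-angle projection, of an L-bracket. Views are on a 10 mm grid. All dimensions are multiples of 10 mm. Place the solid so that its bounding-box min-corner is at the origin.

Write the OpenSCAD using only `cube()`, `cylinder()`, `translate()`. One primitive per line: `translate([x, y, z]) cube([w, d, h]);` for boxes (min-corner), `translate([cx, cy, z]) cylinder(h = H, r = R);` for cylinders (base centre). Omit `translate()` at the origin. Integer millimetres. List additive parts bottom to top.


cube([260, 150, 10]);
translate([0, 0, 10]) cube([260, 10, 200]);


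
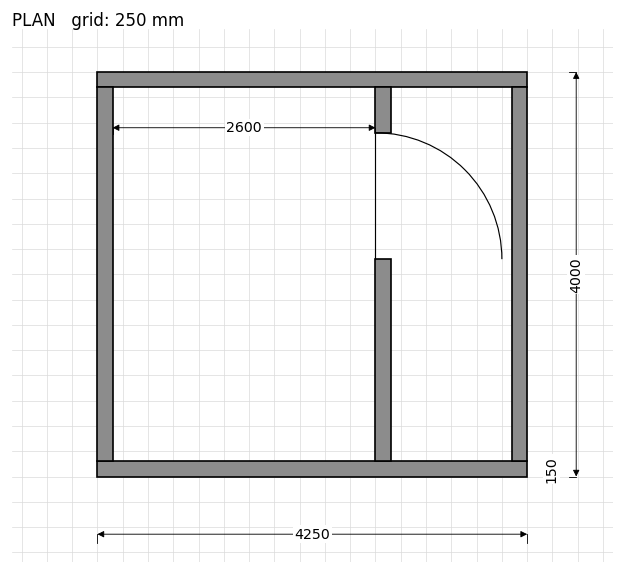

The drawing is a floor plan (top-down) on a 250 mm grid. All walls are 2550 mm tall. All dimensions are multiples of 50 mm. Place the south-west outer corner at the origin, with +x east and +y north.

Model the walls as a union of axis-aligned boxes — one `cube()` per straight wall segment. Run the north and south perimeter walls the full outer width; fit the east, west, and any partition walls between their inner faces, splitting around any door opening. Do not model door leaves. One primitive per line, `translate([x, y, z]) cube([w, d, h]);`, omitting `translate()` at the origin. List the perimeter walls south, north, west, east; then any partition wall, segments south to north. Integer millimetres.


cube([4250, 150, 2550]);
translate([0, 3850, 0]) cube([4250, 150, 2550]);
translate([0, 150, 0]) cube([150, 3700, 2550]);
translate([4100, 150, 0]) cube([150, 3700, 2550]);
translate([2750, 150, 0]) cube([150, 2000, 2550]);
translate([2750, 3400, 0]) cube([150, 450, 2550]);


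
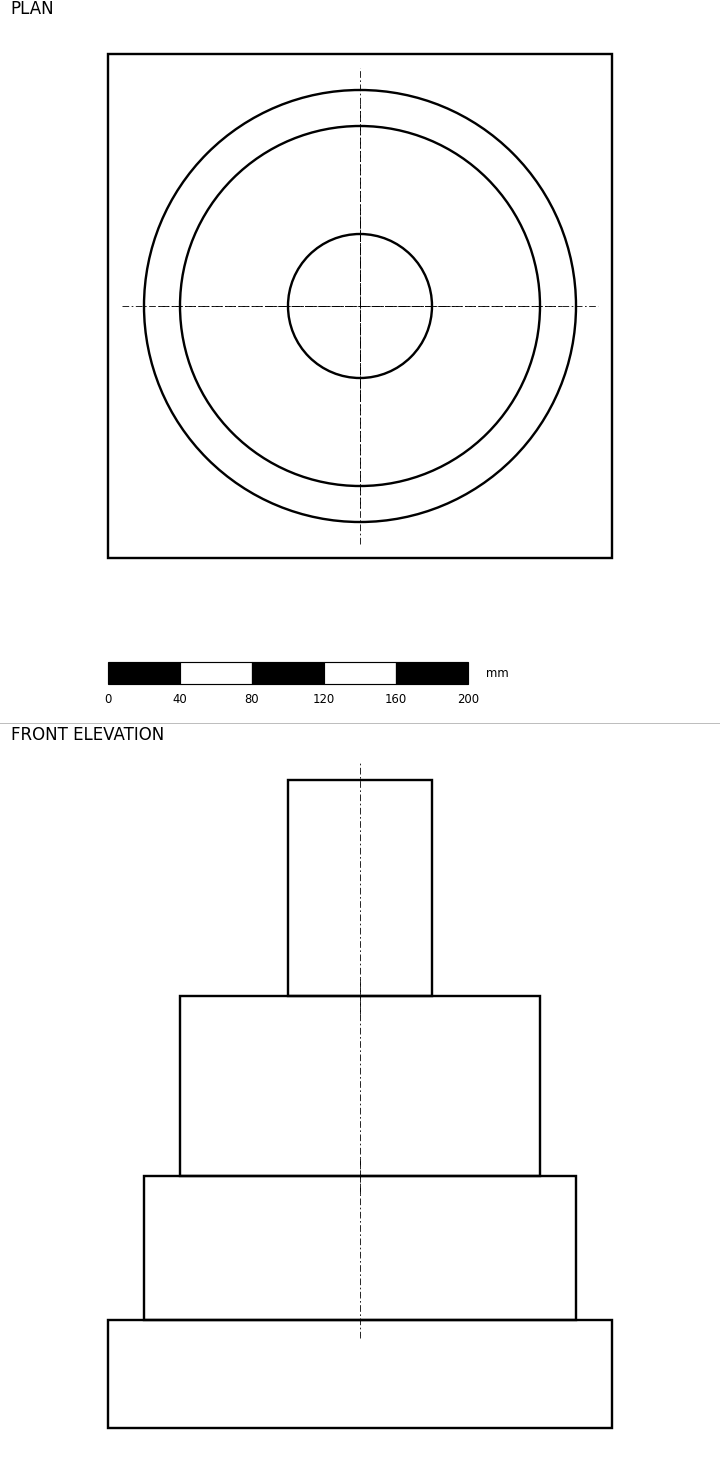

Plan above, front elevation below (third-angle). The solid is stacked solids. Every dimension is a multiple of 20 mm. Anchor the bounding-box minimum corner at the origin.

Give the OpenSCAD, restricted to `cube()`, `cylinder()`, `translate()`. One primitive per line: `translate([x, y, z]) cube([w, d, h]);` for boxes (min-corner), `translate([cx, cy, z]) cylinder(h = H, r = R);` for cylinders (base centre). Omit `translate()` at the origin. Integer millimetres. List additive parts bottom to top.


cube([280, 280, 60]);
translate([140, 140, 60]) cylinder(h = 80, r = 120);
translate([140, 140, 140]) cylinder(h = 100, r = 100);
translate([140, 140, 240]) cylinder(h = 120, r = 40);
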